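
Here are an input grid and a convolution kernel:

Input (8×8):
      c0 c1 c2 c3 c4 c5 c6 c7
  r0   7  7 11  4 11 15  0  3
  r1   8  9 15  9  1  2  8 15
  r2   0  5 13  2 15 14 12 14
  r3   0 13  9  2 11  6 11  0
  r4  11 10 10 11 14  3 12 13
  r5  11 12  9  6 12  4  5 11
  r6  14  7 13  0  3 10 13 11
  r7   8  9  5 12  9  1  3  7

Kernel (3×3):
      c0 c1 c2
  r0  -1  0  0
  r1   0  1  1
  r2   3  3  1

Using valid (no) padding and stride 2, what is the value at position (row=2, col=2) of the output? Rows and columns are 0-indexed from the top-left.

47

The receptive field on the input at this output position is [14 3 12 / 12 4 5 / 3 10 13]. Elementwise product with the kernel and sum: 14·-1 + 4·1 + 5·1 + 3·3 + 10·3 + 13·1.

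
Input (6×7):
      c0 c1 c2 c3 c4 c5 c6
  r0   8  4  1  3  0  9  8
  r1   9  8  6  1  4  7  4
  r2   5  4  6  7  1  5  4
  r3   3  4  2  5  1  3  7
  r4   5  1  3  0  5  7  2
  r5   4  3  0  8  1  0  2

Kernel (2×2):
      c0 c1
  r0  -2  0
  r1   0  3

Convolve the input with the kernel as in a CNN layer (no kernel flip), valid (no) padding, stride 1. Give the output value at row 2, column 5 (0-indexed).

The receptive field on the input at this output position is [5 4 / 3 7]. Elementwise product with the kernel and sum: 5·-2 + 7·3.

11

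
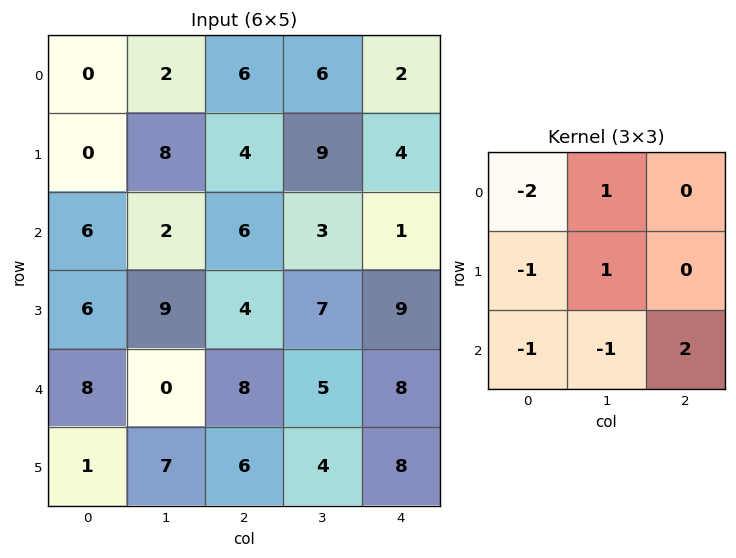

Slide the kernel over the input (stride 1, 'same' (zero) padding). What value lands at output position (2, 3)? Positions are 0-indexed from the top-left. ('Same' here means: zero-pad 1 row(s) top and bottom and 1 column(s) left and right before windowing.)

5

The receptive field on the zero-padded input at this output position is [4 9 4 / 6 3 1 / 4 7 9]. Elementwise product with the kernel and sum: 4·-2 + 9·1 + 6·-1 + 3·1 + 4·-1 + 7·-1 + 9·2.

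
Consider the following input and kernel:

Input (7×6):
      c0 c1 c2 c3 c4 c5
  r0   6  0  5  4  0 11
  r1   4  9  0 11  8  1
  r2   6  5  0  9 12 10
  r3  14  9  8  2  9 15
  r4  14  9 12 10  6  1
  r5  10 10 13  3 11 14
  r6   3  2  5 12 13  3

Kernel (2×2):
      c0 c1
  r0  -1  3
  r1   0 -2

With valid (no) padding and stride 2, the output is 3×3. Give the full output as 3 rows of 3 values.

-24 -15 31
-9 23 -12
-7 12 -31

Output[0,0]: The receptive field on the input at this output position is [6 0 / 4 9]. Elementwise product with the kernel and sum: 6·-1 + 0·3 + 9·-2.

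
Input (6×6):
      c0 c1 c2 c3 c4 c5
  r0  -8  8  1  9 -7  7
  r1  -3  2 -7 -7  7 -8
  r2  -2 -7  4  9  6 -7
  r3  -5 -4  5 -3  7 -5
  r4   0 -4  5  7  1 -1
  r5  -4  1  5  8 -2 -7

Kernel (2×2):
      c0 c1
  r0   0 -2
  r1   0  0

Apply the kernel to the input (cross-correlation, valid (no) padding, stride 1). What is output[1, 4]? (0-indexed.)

16

The receptive field on the input at this output position is [7 -8 / 6 -7]. Elementwise product with the kernel and sum: -8·-2.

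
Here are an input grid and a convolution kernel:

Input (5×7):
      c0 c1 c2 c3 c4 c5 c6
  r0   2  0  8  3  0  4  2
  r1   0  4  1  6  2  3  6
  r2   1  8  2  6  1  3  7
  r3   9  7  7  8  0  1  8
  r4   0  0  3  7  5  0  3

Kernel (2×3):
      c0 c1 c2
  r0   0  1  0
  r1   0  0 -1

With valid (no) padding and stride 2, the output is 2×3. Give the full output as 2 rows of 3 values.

Output[0,0]: The receptive field on the input at this output position is [2 0 8 / 0 4 1]. Elementwise product with the kernel and sum: 0·1 + 1·-1.
Output[0,1]: The receptive field on the input at this output position is [8 3 0 / 1 6 2]. Elementwise product with the kernel and sum: 3·1 + 2·-1.

-1 1 -2
1 6 -5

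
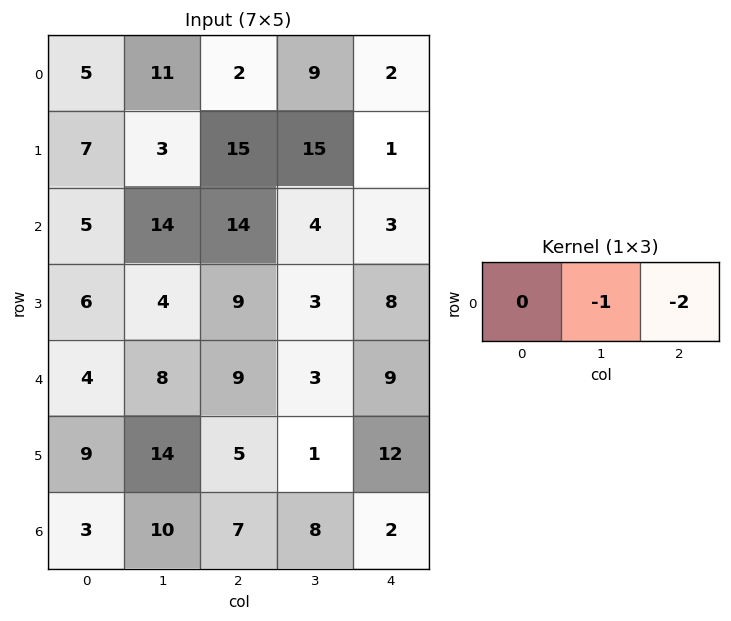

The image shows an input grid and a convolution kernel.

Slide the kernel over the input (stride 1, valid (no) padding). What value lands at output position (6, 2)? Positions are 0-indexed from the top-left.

The receptive field on the input at this output position is [7 8 2]. Elementwise product with the kernel and sum: 8·-1 + 2·-2.

-12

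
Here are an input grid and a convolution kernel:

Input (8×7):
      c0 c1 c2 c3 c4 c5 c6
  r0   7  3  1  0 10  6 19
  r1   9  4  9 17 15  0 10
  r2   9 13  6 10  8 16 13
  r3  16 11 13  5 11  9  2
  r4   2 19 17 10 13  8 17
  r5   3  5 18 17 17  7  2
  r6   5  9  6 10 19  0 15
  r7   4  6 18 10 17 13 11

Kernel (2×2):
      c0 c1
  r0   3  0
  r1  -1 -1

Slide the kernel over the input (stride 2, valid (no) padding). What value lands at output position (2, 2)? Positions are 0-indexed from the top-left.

15

The receptive field on the input at this output position is [13 8 / 17 7]. Elementwise product with the kernel and sum: 13·3 + 17·-1 + 7·-1.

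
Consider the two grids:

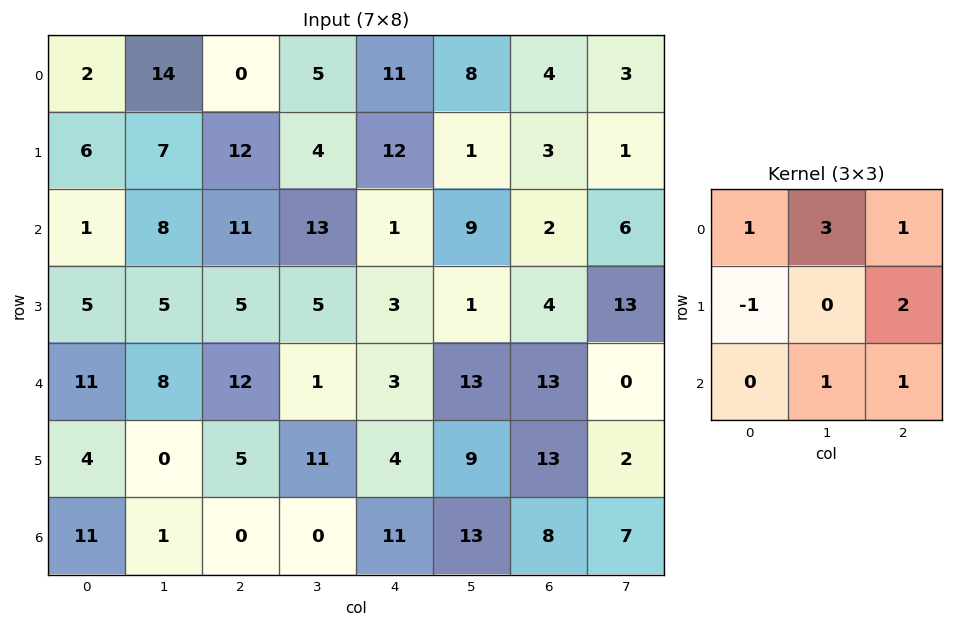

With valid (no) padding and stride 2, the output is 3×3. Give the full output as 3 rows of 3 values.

81 52 44
61 56 61
54 32 98

Output[0,0]: The receptive field on the input at this output position is [2 14 0 / 6 7 12 / 1 8 11]. Elementwise product with the kernel and sum: 2·1 + 14·3 + 0·1 + 6·-1 + 12·2 + 8·1 + 11·1.
Output[0,1]: The receptive field on the input at this output position is [0 5 11 / 12 4 12 / 11 13 1]. Elementwise product with the kernel and sum: 0·1 + 5·3 + 11·1 + 12·-1 + 12·2 + 13·1 + 1·1.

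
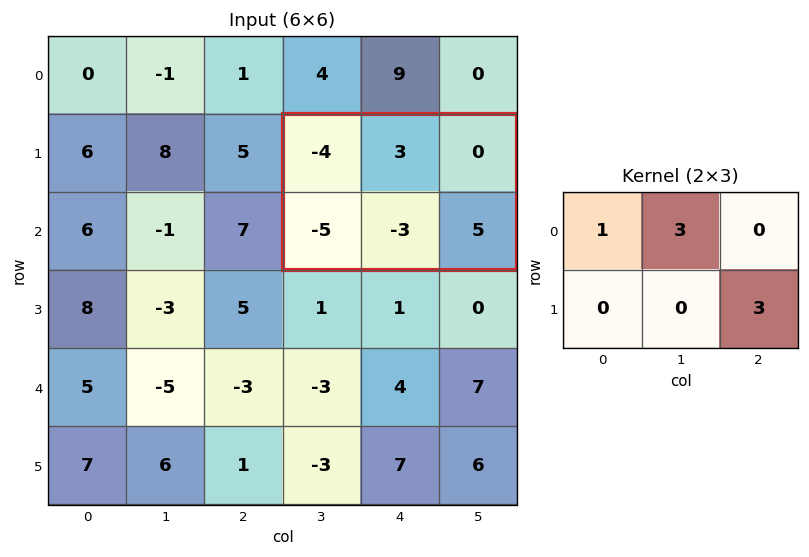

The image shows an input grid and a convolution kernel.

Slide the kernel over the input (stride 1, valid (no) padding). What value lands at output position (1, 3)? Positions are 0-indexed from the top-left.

The receptive field on the input at this output position is [-4 3 0 / -5 -3 5]. Elementwise product with the kernel and sum: -4·1 + 3·3 + 5·3.

20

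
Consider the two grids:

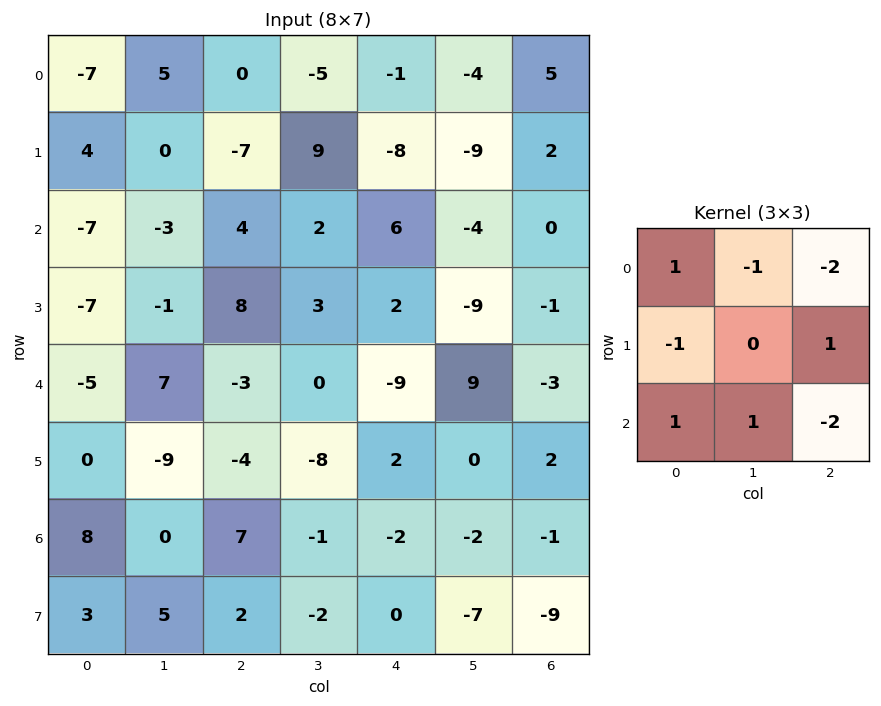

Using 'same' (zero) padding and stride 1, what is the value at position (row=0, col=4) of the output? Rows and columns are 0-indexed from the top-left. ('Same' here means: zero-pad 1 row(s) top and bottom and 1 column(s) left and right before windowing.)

20

The receptive field on the zero-padded input at this output position is [0 0 0 / -5 -1 -4 / 9 -8 -9]. Elementwise product with the kernel and sum: 0·1 + 0·-1 + 0·-2 + -5·-1 + -4·1 + 9·1 + -8·1 + -9·-2.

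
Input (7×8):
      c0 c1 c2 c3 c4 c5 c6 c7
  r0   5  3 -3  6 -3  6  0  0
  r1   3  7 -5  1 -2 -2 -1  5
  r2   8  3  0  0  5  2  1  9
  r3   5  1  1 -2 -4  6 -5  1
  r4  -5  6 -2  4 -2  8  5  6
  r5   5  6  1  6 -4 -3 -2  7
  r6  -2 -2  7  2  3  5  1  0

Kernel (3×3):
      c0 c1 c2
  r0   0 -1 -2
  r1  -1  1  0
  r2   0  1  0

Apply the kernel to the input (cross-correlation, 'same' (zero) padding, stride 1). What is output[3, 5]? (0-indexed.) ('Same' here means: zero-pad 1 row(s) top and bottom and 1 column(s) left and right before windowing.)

The receptive field on the zero-padded input at this output position is [5 2 1 / -4 6 -5 / -2 8 5]. Elementwise product with the kernel and sum: 2·-1 + 1·-2 + -4·-1 + 6·1 + 8·1.

14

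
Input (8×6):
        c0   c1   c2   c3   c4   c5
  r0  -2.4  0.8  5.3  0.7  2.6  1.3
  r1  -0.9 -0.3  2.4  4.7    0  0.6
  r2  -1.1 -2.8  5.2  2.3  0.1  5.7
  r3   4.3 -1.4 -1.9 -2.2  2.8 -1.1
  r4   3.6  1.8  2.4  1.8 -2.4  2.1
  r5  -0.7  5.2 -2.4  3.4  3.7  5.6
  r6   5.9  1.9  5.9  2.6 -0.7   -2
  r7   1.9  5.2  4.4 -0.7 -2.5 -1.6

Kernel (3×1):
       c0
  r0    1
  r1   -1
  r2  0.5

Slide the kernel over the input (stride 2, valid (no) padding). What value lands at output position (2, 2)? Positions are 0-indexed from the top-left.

The receptive field on the input at this output position is [-2.4 / 3.7 / -0.7]. Elementwise product with the kernel and sum: -2.4·1 + 3.7·-1 + -0.7·0.5.

-6.45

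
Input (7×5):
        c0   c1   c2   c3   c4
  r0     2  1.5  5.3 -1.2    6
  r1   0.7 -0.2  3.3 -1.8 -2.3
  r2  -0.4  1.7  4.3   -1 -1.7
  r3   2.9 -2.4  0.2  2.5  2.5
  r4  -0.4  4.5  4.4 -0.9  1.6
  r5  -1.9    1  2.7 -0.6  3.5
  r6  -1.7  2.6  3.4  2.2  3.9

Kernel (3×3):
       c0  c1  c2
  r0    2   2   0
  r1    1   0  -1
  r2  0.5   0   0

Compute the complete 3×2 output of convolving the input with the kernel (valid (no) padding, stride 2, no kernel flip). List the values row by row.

Output[0,0]: The receptive field on the input at this output position is [2 1.5 5.3 / 0.7 -0.2 3.3 / -0.4 1.7 4.3]. Elementwise product with the kernel and sum: 2·2 + 1.5·2 + 0.7·1 + 3.3·-1 + -0.4·0.5.

4.2 15.95
5.1 6.5
2.75 7.9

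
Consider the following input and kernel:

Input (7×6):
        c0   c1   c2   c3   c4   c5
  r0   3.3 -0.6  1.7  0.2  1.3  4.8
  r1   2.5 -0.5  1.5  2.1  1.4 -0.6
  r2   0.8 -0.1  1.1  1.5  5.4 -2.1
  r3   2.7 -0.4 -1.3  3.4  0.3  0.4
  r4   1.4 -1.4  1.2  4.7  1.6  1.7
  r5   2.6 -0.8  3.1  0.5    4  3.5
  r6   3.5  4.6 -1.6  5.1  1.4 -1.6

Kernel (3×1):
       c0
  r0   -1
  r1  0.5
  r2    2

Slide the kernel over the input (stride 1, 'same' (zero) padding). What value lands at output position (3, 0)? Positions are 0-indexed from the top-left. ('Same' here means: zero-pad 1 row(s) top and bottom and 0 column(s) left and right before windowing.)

The receptive field on the zero-padded input at this output position is [0.8 / 2.7 / 1.4]. Elementwise product with the kernel and sum: 0.8·-1 + 2.7·0.5 + 1.4·2.

3.35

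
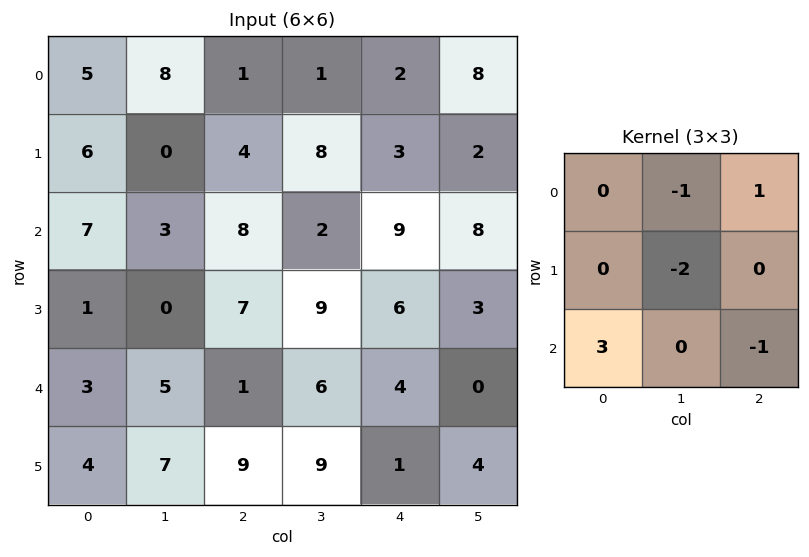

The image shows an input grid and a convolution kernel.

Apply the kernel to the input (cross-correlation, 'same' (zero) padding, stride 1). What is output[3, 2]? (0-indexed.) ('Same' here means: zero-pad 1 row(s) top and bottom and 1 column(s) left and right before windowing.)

-11

The receptive field on the zero-padded input at this output position is [3 8 2 / 0 7 9 / 5 1 6]. Elementwise product with the kernel and sum: 8·-1 + 2·1 + 7·-2 + 5·3 + 6·-1.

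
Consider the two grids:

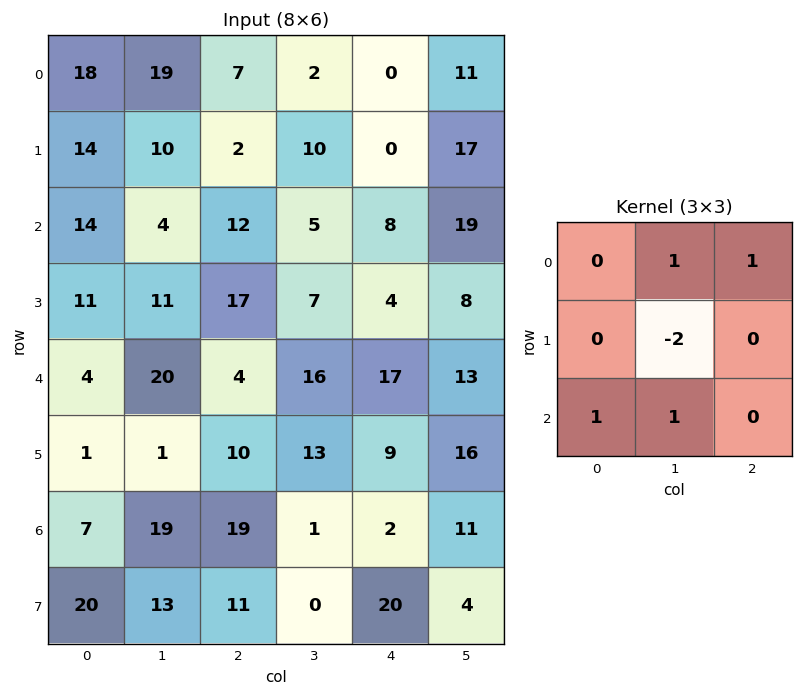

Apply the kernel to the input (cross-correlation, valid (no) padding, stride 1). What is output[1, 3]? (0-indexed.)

12

The receptive field on the input at this output position is [10 0 17 / 5 8 19 / 7 4 8]. Elementwise product with the kernel and sum: 0·1 + 17·1 + 8·-2 + 7·1 + 4·1.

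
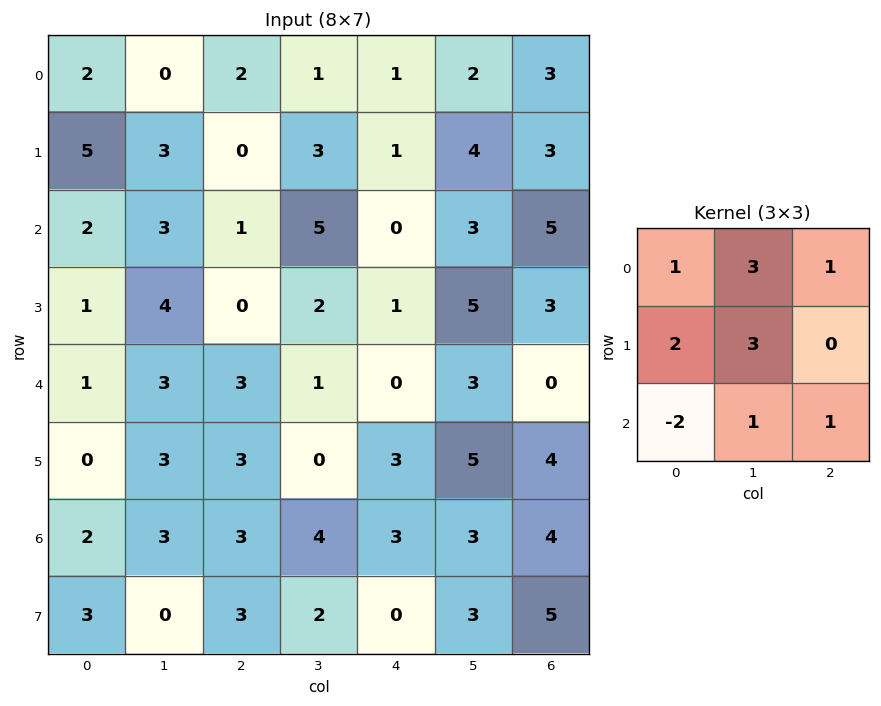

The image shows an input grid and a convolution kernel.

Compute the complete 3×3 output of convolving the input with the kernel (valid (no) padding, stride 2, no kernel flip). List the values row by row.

Output[0,0]: The receptive field on the input at this output position is [2 0 2 / 5 3 0 / 2 3 1]. Elementwise product with the kernel and sum: 2·1 + 0·3 + 2·1 + 5·2 + 3·3 + 2·-2 + 3·1 + 1·1.

23 18 32
30 17 34
24 13 31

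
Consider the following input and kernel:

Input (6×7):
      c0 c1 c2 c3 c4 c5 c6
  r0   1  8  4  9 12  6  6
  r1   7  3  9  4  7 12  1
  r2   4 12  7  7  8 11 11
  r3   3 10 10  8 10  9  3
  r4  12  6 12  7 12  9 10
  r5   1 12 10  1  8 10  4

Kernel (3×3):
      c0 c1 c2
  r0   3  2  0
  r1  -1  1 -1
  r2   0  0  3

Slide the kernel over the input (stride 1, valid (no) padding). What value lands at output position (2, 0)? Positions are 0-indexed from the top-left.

The receptive field on the input at this output position is [4 12 7 / 3 10 10 / 12 6 12]. Elementwise product with the kernel and sum: 4·3 + 12·2 + 3·-1 + 10·1 + 10·-1 + 12·3.

69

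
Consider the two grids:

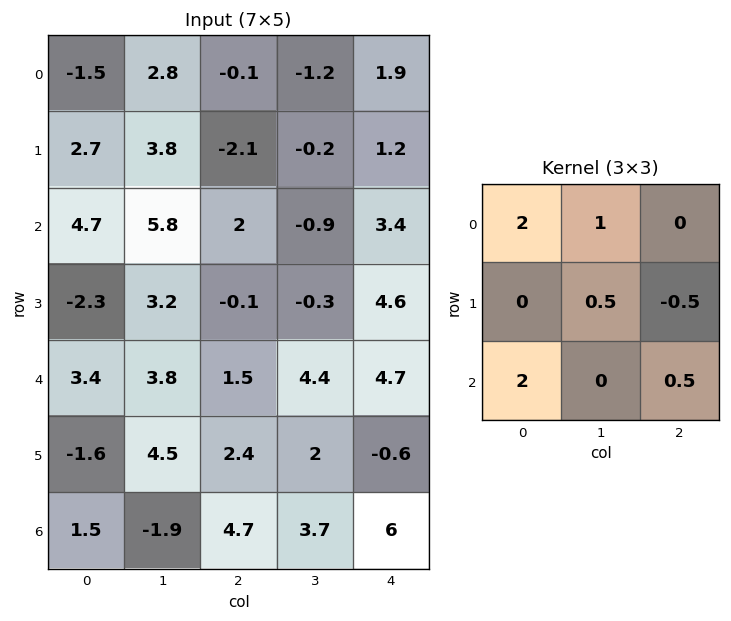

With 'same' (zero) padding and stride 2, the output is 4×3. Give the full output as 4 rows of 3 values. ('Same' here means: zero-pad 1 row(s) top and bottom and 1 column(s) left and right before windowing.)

Output[0,0]: The receptive field on the zero-padded input at this output position is [0 0 0 / 0 -1.5 2.8 / 0 2.7 3.8]. Elementwise product with the kernel and sum: 0·2 + 0·1 + -1.5·0.5 + 2.8·-0.5 + 0·2 + 3.8·0.5.
Output[0,1]: The receptive field on the zero-padded input at this output position is [0 0 0 / 2.8 -0.1 -1.2 / 3.8 -2.1 -0.2]. Elementwise product with the kernel and sum: 0·2 + 0·1 + -0.1·0.5 + -1.2·-0.5 + 3.8·2 + -0.2·0.5.

-0.25 8.05 0.55
3.75 13.2 1.9
-0.25 14.85 10.35
0.1 11.9 6.4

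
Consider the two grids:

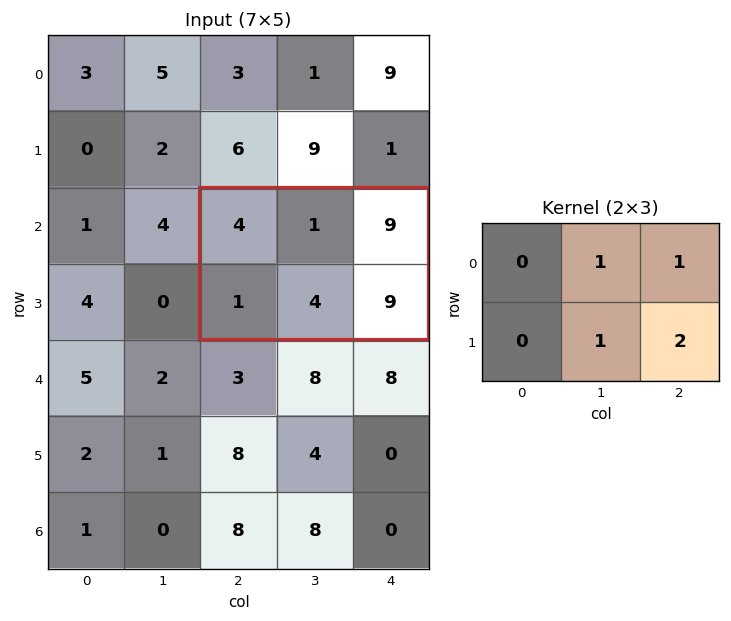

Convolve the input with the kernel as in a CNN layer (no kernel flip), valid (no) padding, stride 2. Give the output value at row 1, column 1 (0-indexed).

The receptive field on the input at this output position is [4 1 9 / 1 4 9]. Elementwise product with the kernel and sum: 1·1 + 9·1 + 4·1 + 9·2.

32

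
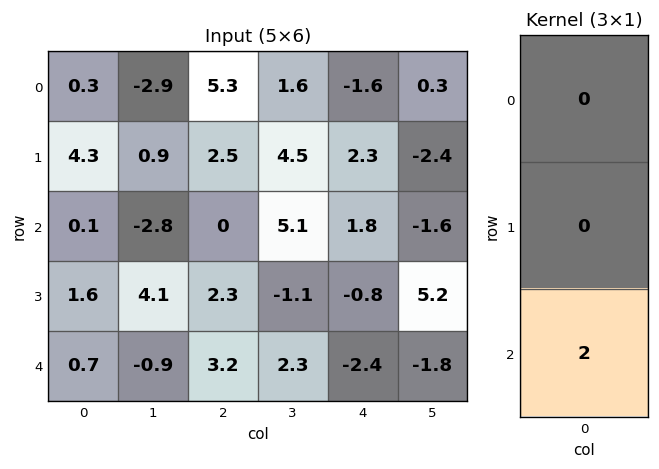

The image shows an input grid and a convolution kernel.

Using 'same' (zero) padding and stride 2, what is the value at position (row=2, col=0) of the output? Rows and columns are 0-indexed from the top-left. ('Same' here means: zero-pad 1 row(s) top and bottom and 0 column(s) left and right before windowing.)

The receptive field on the zero-padded input at this output position is [1.6 / 0.7 / 0]. Elementwise product with the kernel and sum: 0·2.

0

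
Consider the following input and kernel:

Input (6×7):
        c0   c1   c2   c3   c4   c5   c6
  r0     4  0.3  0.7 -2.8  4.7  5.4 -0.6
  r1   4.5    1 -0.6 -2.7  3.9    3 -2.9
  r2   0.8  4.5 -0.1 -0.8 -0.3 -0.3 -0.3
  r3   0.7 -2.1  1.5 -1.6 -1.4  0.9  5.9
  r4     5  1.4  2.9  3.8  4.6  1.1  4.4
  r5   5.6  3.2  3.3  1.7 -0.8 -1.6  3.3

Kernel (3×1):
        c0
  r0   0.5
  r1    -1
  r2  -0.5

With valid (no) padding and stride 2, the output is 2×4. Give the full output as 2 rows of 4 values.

-2.9 1 -1.4 2.75
-2.8 -3 -1.05 -8.25

Output[0,0]: The receptive field on the input at this output position is [4 / 4.5 / 0.8]. Elementwise product with the kernel and sum: 4·0.5 + 4.5·-1 + 0.8·-0.5.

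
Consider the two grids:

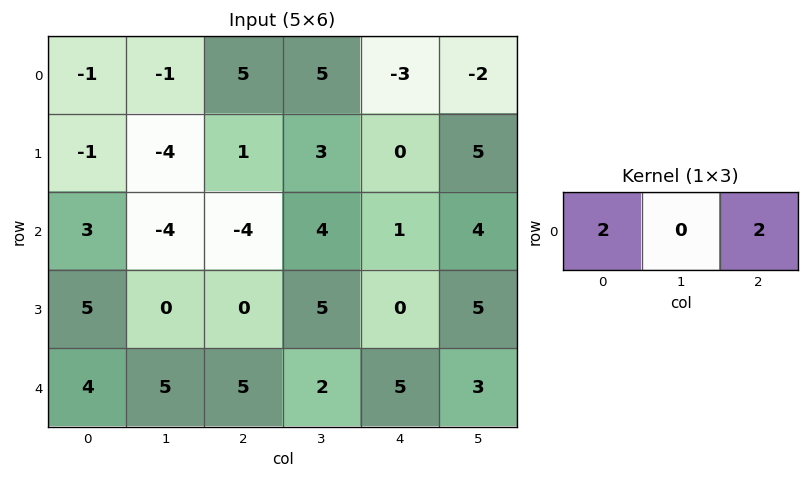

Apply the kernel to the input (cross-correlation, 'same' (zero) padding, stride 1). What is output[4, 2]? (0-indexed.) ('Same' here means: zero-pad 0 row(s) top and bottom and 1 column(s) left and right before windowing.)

The receptive field on the zero-padded input at this output position is [5 5 2]. Elementwise product with the kernel and sum: 5·2 + 2·2.

14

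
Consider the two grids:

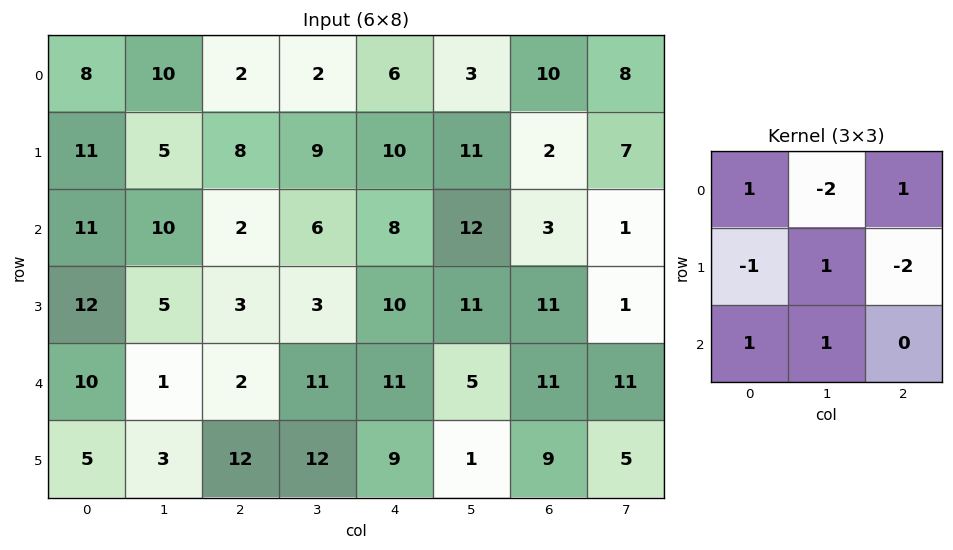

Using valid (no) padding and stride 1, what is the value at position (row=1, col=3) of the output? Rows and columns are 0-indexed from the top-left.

-9

The receptive field on the input at this output position is [9 10 11 / 6 8 12 / 3 10 11]. Elementwise product with the kernel and sum: 9·1 + 10·-2 + 11·1 + 6·-1 + 8·1 + 12·-2 + 3·1 + 10·1.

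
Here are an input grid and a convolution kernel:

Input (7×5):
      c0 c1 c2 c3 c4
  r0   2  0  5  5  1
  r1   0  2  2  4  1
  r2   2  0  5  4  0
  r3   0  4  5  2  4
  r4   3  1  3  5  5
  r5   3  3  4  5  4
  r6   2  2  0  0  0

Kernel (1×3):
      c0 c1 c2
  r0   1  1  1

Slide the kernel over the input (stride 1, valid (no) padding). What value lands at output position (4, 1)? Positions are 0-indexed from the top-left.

9

The receptive field on the input at this output position is [1 3 5]. Elementwise product with the kernel and sum: 1·1 + 3·1 + 5·1.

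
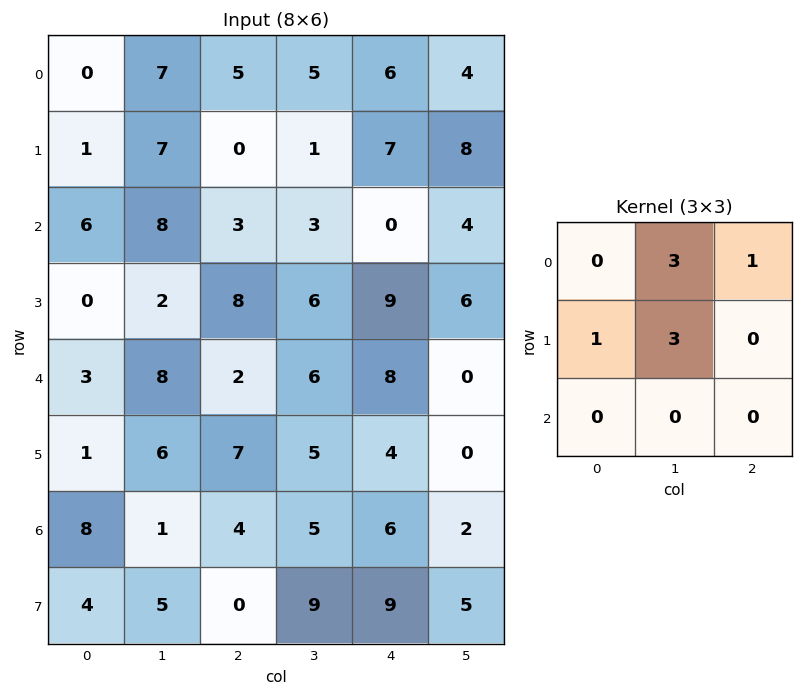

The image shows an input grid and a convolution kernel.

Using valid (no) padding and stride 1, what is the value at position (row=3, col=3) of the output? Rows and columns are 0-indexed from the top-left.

63

The receptive field on the input at this output position is [6 9 6 / 6 8 0 / 5 4 0]. Elementwise product with the kernel and sum: 9·3 + 6·1 + 6·1 + 8·3.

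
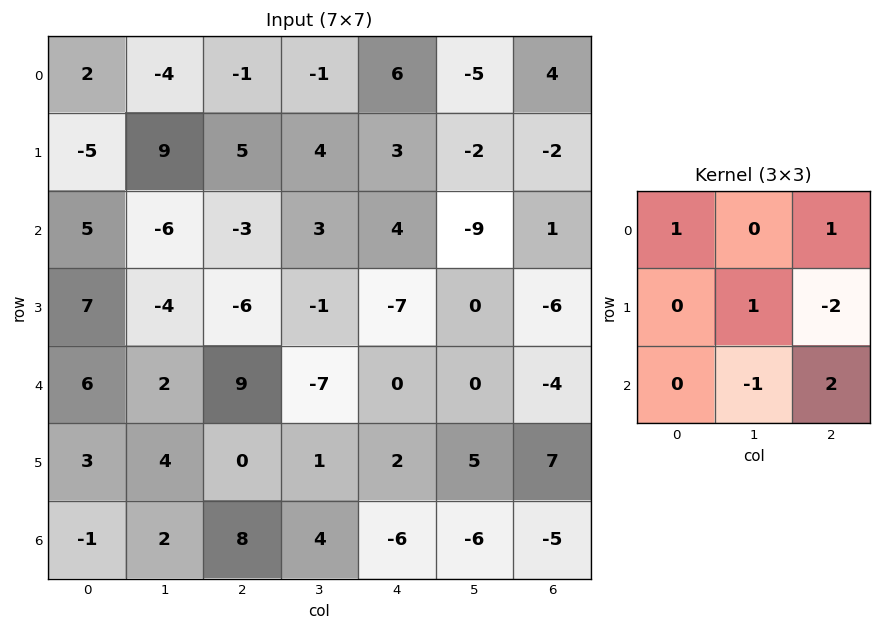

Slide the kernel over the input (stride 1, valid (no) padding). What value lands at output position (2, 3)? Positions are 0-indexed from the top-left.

The receptive field on the input at this output position is [3 4 -9 / -1 -7 0 / -7 0 0]. Elementwise product with the kernel and sum: 3·1 + -9·1 + -7·1 + 0·-2 + 0·-1 + 0·2.

-13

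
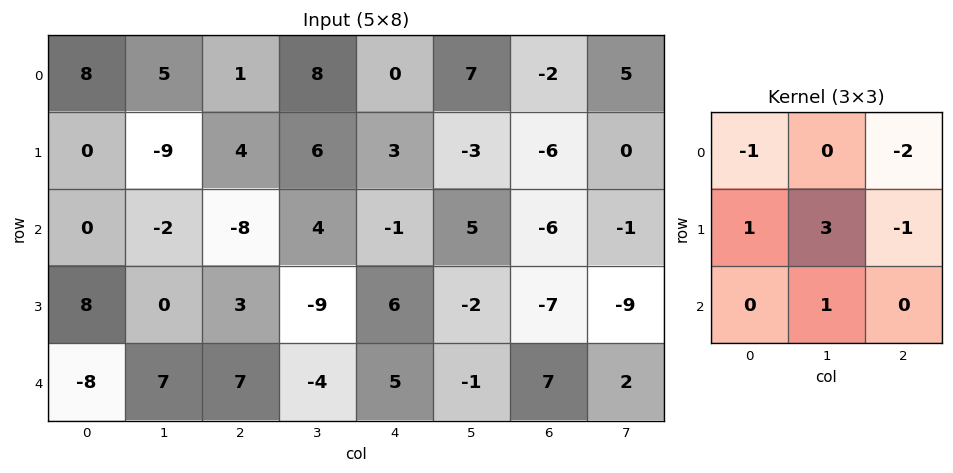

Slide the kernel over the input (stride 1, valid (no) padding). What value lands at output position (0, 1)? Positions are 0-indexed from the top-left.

-32

The receptive field on the input at this output position is [5 1 8 / -9 4 6 / -2 -8 4]. Elementwise product with the kernel and sum: 5·-1 + 8·-2 + -9·1 + 4·3 + 6·-1 + -8·1.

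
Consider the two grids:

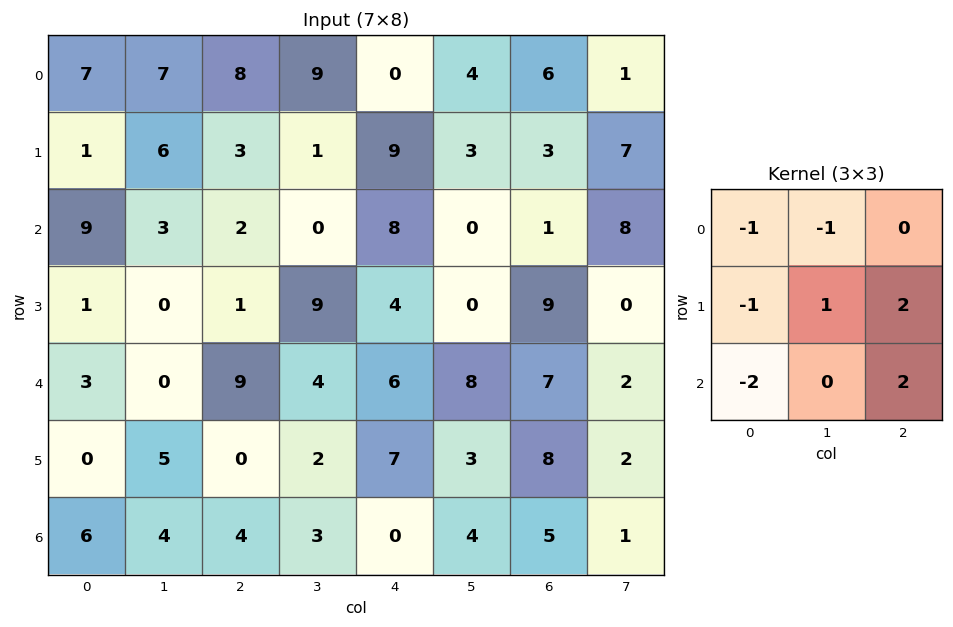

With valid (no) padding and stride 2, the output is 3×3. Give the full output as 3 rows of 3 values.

-17 11 -18
1 8 8
-2 -5 8

Output[0,0]: The receptive field on the input at this output position is [7 7 8 / 1 6 3 / 9 3 2]. Elementwise product with the kernel and sum: 7·-1 + 7·-1 + 1·-1 + 6·1 + 3·2 + 9·-2 + 2·2.
Output[0,1]: The receptive field on the input at this output position is [8 9 0 / 3 1 9 / 2 0 8]. Elementwise product with the kernel and sum: 8·-1 + 9·-1 + 3·-1 + 1·1 + 9·2 + 2·-2 + 8·2.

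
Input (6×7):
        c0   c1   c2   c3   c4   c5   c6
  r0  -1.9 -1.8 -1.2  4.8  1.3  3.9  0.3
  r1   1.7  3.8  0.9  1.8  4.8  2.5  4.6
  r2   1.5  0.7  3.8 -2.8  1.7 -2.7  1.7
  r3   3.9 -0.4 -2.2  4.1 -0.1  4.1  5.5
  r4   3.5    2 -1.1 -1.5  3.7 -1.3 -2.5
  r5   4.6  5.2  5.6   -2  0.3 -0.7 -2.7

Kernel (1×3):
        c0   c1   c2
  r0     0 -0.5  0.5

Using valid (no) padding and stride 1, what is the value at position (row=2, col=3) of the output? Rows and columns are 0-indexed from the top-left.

The receptive field on the input at this output position is [-2.8 1.7 -2.7]. Elementwise product with the kernel and sum: 1.7·-0.5 + -2.7·0.5.

-2.2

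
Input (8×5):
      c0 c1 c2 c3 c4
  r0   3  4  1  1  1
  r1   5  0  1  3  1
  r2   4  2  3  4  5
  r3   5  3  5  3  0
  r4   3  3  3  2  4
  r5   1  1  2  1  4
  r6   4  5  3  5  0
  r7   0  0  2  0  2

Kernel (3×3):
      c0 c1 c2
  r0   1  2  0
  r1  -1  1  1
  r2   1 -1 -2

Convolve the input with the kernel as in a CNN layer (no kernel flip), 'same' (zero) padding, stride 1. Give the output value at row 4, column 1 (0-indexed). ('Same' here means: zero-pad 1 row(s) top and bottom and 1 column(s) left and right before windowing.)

10

The receptive field on the zero-padded input at this output position is [5 3 5 / 3 3 3 / 1 1 2]. Elementwise product with the kernel and sum: 5·1 + 3·2 + 3·-1 + 3·1 + 3·1 + 1·1 + 1·-1 + 2·-2.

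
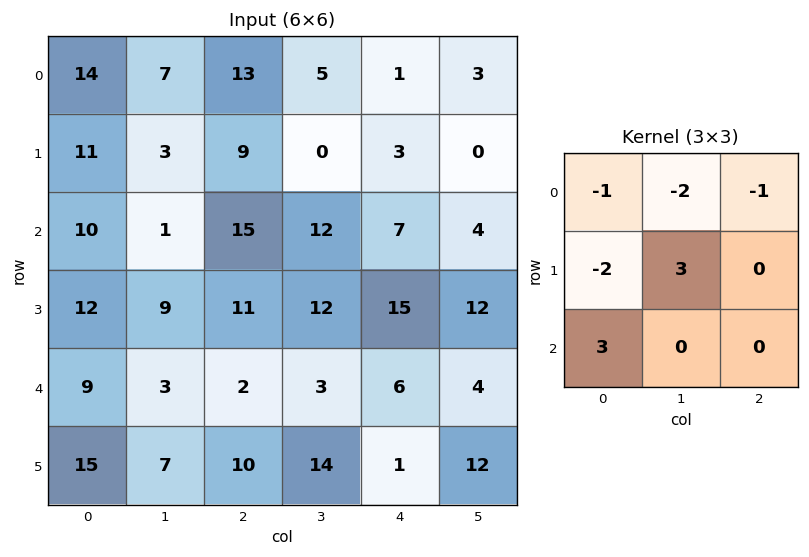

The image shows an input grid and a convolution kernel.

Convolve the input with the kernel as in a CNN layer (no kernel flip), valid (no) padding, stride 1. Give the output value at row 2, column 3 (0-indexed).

0

The receptive field on the input at this output position is [12 7 4 / 12 15 12 / 3 6 4]. Elementwise product with the kernel and sum: 12·-1 + 7·-2 + 4·-1 + 12·-2 + 15·3 + 3·3.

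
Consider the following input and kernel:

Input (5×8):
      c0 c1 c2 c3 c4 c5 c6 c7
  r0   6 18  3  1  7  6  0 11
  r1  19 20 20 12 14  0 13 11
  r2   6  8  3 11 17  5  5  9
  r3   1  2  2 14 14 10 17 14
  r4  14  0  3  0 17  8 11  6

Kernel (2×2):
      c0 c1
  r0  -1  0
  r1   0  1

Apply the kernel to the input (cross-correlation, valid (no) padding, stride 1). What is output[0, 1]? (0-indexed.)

The receptive field on the input at this output position is [18 3 / 20 20]. Elementwise product with the kernel and sum: 18·-1 + 20·1.

2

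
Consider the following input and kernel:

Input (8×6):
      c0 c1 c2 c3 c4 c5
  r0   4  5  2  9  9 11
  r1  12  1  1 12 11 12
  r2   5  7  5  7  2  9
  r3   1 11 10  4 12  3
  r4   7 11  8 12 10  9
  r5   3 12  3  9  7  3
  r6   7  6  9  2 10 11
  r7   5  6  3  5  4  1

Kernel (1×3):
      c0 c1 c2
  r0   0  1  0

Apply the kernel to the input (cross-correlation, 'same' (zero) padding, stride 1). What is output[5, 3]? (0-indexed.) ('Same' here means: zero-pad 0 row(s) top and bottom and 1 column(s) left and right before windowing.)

9

The receptive field on the zero-padded input at this output position is [3 9 7]. Elementwise product with the kernel and sum: 9·1.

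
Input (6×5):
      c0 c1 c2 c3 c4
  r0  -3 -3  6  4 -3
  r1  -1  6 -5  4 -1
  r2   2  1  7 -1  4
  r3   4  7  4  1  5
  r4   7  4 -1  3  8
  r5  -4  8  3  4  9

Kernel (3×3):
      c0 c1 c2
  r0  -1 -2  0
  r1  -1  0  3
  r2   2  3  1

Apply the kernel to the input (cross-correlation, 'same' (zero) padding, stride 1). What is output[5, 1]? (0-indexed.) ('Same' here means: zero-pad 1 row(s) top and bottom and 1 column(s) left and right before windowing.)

The receptive field on the zero-padded input at this output position is [7 4 -1 / -4 8 3 / 0 0 0]. Elementwise product with the kernel and sum: 7·-1 + 4·-2 + -4·-1 + 3·3 + 0·2 + 0·3 + 0·1.

-2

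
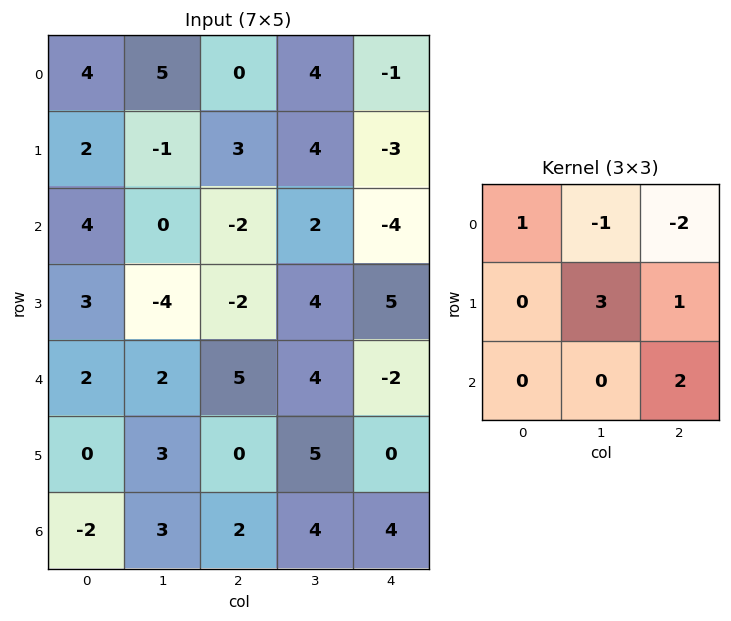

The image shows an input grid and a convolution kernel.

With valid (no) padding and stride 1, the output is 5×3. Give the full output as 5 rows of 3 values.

Output[0,0]: The receptive field on the input at this output position is [4 5 0 / 2 -1 3 / 4 0 -2]. Elementwise product with the kernel and sum: 4·1 + 5·-1 + 0·-2 + -1·3 + 3·1 + -2·2.

-5 14 -1
-9 -8 17
4 4 17
22 19 -6
3 2 28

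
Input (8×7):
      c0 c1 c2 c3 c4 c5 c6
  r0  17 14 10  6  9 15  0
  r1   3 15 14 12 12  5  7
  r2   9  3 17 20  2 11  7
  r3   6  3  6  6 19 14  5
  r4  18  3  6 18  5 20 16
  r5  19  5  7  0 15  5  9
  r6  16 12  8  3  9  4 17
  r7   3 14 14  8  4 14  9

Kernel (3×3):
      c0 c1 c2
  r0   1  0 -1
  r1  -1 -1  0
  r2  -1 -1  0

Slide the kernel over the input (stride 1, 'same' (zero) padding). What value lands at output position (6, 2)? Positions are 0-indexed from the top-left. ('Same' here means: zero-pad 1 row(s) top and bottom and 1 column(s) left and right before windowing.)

The receptive field on the zero-padded input at this output position is [5 7 0 / 12 8 3 / 14 14 8]. Elementwise product with the kernel and sum: 5·1 + 0·-1 + 12·-1 + 8·-1 + 14·-1 + 14·-1.

-43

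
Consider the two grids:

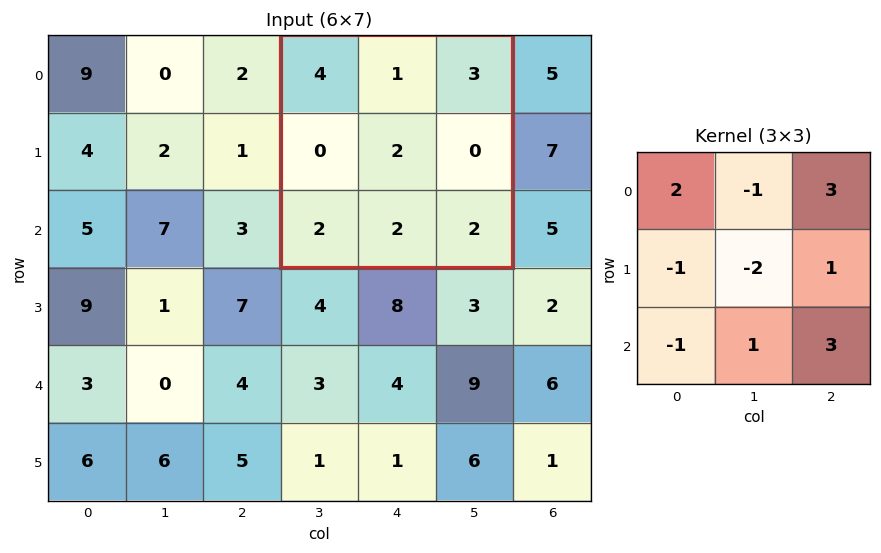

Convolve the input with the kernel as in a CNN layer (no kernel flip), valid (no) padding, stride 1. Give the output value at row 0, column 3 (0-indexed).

18

The receptive field on the input at this output position is [4 1 3 / 0 2 0 / 2 2 2]. Elementwise product with the kernel and sum: 4·2 + 1·-1 + 3·3 + 0·-1 + 2·-2 + 0·1 + 2·-1 + 2·1 + 2·3.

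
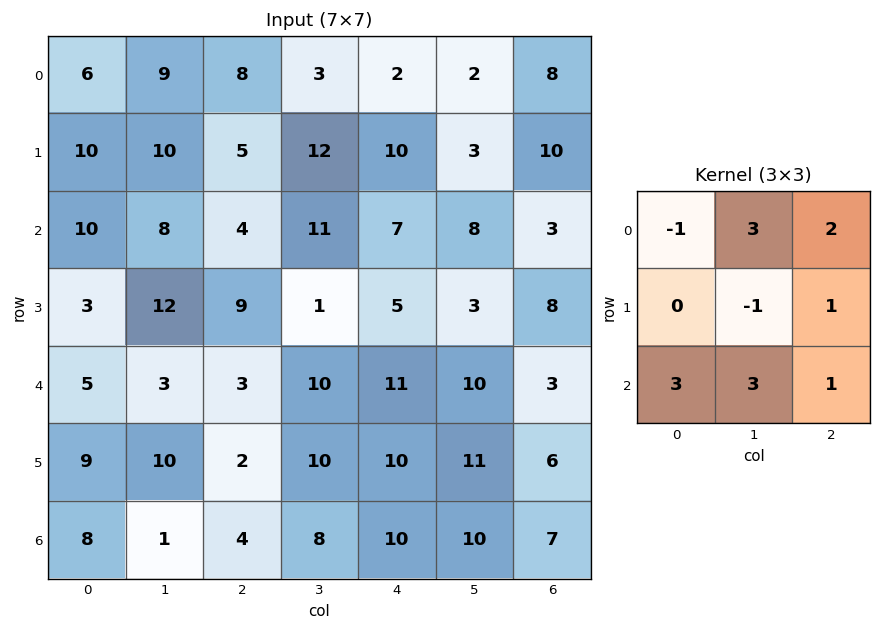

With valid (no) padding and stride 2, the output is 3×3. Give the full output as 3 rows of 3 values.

Output[0,0]: The receptive field on the input at this output position is [6 9 8 / 10 10 5 / 10 8 4]. Elementwise product with the kernel and sum: 6·-1 + 9·3 + 8·2 + 10·-1 + 5·1 + 10·3 + 8·3 + 4·1.

90 55 75
46 97 94
33 95 87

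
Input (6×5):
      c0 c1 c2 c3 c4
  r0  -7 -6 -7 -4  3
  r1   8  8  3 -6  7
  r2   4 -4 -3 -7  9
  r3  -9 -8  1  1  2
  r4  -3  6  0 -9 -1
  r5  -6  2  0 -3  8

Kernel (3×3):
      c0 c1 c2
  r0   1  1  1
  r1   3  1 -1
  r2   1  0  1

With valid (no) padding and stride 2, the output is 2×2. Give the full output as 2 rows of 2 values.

10 -6
-42 0

Output[0,0]: The receptive field on the input at this output position is [-7 -6 -7 / 8 8 3 / 4 -4 -3]. Elementwise product with the kernel and sum: -7·1 + -6·1 + -7·1 + 8·3 + 8·1 + 3·-1 + 4·1 + -3·1.
Output[0,1]: The receptive field on the input at this output position is [-7 -4 3 / 3 -6 7 / -3 -7 9]. Elementwise product with the kernel and sum: -7·1 + -4·1 + 3·1 + 3·3 + -6·1 + 7·-1 + -3·1 + 9·1.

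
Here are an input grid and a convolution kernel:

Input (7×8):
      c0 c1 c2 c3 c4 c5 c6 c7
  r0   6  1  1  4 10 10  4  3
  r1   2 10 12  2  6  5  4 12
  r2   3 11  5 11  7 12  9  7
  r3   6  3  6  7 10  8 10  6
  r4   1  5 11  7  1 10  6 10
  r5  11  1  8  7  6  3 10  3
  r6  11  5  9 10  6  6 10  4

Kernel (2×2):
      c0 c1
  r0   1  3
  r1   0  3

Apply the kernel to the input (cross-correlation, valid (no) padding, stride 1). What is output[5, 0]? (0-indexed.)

The receptive field on the input at this output position is [11 1 / 11 5]. Elementwise product with the kernel and sum: 11·1 + 1·3 + 5·3.

29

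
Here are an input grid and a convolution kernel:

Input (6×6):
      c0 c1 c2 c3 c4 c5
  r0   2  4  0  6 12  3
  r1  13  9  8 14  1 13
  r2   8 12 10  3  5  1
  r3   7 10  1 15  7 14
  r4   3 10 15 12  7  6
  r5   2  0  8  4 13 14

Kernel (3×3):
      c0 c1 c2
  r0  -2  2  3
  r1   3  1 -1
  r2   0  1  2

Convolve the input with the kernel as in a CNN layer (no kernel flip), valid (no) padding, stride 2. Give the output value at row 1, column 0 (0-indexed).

108

The receptive field on the input at this output position is [8 12 10 / 7 10 1 / 3 10 15]. Elementwise product with the kernel and sum: 8·-2 + 12·2 + 10·3 + 7·3 + 10·1 + 1·-1 + 10·1 + 15·2.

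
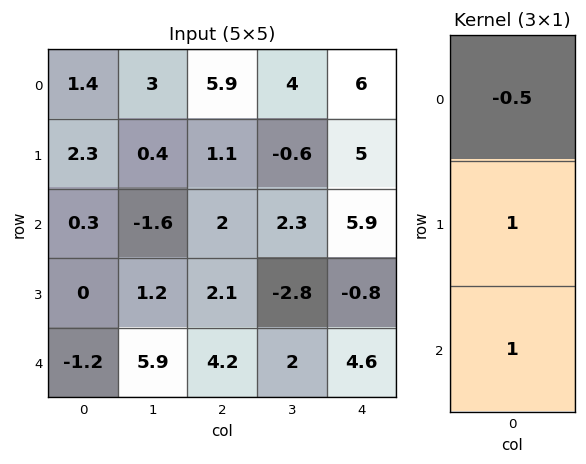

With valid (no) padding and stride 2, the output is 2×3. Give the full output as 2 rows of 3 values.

1.9 0.15 7.9
-1.35 5.3 0.85

Output[0,0]: The receptive field on the input at this output position is [1.4 / 2.3 / 0.3]. Elementwise product with the kernel and sum: 1.4·-0.5 + 2.3·1 + 0.3·1.
Output[0,1]: The receptive field on the input at this output position is [5.9 / 1.1 / 2]. Elementwise product with the kernel and sum: 5.9·-0.5 + 1.1·1 + 2·1.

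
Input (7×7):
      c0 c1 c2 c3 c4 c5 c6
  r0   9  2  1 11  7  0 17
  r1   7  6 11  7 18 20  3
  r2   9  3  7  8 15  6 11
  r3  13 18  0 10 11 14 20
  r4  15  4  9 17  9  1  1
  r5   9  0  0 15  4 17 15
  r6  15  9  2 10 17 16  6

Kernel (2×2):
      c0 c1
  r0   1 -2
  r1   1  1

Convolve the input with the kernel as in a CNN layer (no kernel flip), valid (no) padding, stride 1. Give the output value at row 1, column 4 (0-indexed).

The receptive field on the input at this output position is [18 20 / 15 6]. Elementwise product with the kernel and sum: 18·1 + 20·-2 + 15·1 + 6·1.

-1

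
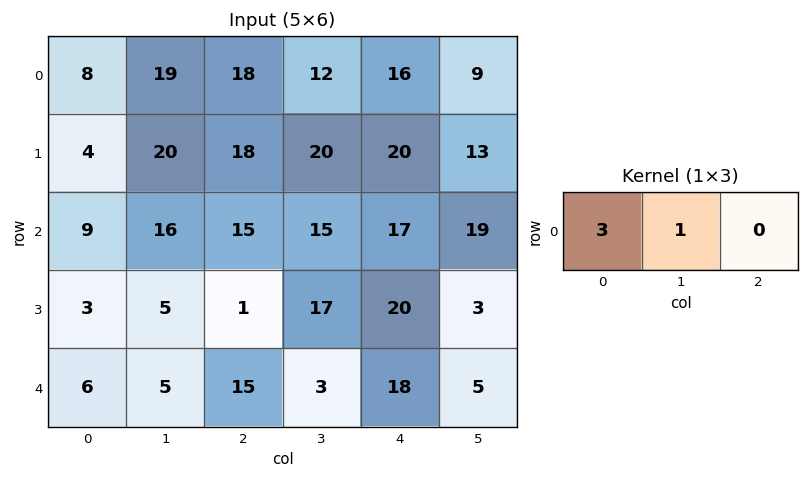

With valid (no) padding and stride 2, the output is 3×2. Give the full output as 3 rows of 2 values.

Output[0,0]: The receptive field on the input at this output position is [8 19 18]. Elementwise product with the kernel and sum: 8·3 + 19·1.

43 66
43 60
23 48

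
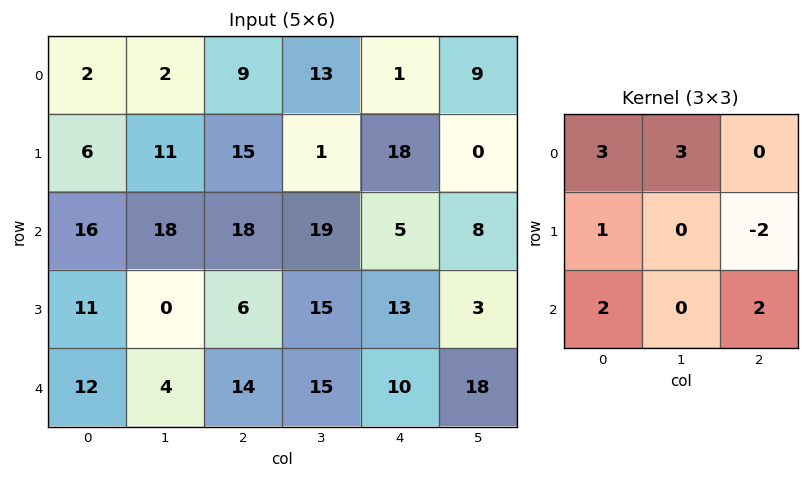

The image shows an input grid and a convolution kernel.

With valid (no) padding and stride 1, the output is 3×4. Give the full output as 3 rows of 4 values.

Output[0,0]: The receptive field on the input at this output position is [2 2 9 / 6 11 15 / 16 18 18]. Elementwise product with the kernel and sum: 2·3 + 2·3 + 6·1 + 15·-2 + 16·2 + 18·2.

56 116 91 97
65 88 94 96
153 116 139 147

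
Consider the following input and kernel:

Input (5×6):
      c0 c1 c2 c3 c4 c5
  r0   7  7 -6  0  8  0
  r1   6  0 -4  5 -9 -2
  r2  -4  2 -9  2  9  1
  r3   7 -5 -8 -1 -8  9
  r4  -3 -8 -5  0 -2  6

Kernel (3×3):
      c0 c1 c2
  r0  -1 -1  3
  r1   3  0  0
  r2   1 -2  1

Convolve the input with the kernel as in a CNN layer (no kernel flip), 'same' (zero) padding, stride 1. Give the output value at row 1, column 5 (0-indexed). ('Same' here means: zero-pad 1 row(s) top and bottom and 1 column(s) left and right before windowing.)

The receptive field on the zero-padded input at this output position is [8 0 0 / -9 -2 0 / 9 1 0]. Elementwise product with the kernel and sum: 8·-1 + 0·-1 + 0·3 + -9·3 + 9·1 + 1·-2 + 0·1.

-28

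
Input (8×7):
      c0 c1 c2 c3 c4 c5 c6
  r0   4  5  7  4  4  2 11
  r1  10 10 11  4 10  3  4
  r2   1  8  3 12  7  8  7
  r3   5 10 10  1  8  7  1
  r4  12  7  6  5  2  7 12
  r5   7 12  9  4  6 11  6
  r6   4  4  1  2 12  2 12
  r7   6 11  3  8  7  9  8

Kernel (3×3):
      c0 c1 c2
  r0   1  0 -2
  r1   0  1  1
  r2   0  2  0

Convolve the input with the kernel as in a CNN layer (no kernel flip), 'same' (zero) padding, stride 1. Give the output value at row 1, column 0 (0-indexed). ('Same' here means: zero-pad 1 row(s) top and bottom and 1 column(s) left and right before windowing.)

The receptive field on the zero-padded input at this output position is [0 4 5 / 0 10 10 / 0 1 8]. Elementwise product with the kernel and sum: 0·1 + 5·-2 + 10·1 + 10·1 + 1·2.

12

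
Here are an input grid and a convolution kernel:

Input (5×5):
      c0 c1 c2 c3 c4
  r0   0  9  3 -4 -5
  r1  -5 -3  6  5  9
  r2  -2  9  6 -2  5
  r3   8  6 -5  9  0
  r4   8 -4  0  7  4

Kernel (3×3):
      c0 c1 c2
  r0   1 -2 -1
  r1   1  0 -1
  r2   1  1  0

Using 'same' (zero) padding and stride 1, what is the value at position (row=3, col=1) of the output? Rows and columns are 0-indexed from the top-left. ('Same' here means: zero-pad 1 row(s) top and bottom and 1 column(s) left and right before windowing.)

The receptive field on the zero-padded input at this output position is [-2 9 6 / 8 6 -5 / 8 -4 0]. Elementwise product with the kernel and sum: -2·1 + 9·-2 + 6·-1 + 8·1 + -5·-1 + 8·1 + -4·1.

-9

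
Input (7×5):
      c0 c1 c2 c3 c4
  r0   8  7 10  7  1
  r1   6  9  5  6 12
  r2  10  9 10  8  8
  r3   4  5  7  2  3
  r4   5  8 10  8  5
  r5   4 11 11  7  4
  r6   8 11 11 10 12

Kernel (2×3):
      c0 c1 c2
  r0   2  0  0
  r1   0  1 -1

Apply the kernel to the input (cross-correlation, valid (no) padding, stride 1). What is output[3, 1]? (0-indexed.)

12

The receptive field on the input at this output position is [5 7 2 / 8 10 8]. Elementwise product with the kernel and sum: 5·2 + 10·1 + 8·-1.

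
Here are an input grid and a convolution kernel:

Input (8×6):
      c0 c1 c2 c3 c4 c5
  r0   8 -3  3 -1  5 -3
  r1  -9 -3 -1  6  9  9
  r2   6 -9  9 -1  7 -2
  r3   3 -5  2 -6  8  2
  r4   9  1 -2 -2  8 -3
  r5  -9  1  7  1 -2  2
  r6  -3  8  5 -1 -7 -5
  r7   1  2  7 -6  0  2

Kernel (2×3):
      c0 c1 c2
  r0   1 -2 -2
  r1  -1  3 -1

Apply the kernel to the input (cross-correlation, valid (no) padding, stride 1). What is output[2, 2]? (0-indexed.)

The receptive field on the input at this output position is [9 -1 7 / 2 -6 8]. Elementwise product with the kernel and sum: 9·1 + -1·-2 + 7·-2 + 2·-1 + -6·3 + 8·-1.

-31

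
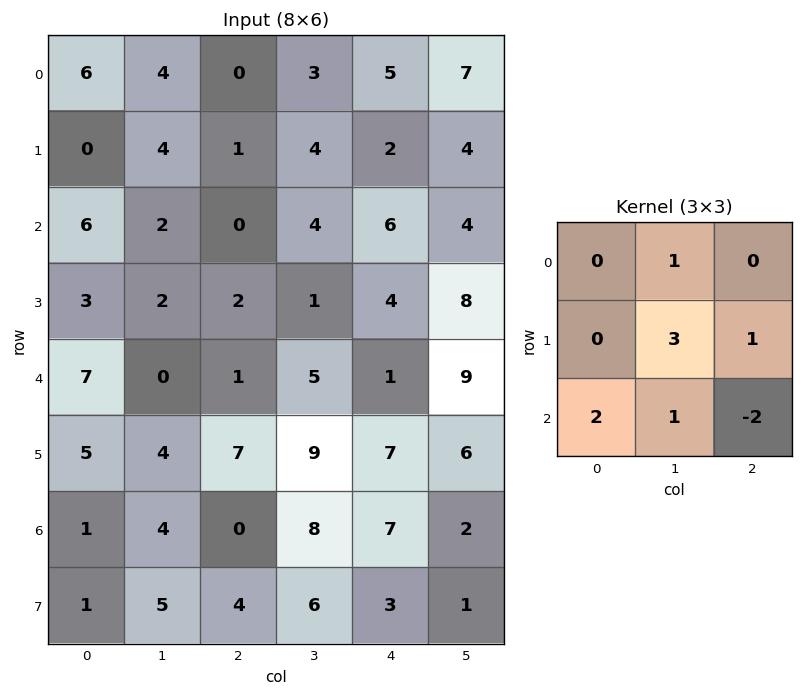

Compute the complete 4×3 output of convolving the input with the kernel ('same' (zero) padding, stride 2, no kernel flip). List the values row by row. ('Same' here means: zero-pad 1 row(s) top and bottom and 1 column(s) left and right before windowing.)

14 4 24
19 9 14
21 7 29
3 17 43

Output[0,0]: The receptive field on the zero-padded input at this output position is [0 0 0 / 0 6 4 / 0 0 4]. Elementwise product with the kernel and sum: 0·1 + 6·3 + 4·1 + 0·2 + 0·1 + 4·-2.
Output[0,1]: The receptive field on the zero-padded input at this output position is [0 0 0 / 4 0 3 / 4 1 4]. Elementwise product with the kernel and sum: 0·1 + 0·3 + 3·1 + 4·2 + 1·1 + 4·-2.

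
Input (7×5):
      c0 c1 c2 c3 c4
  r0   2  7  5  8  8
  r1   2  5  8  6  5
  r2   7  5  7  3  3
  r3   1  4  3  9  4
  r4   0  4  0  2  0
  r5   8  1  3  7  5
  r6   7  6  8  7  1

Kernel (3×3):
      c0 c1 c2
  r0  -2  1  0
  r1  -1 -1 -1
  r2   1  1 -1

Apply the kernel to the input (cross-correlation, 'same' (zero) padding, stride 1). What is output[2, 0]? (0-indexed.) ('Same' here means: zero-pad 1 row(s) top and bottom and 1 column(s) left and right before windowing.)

The receptive field on the zero-padded input at this output position is [0 2 5 / 0 7 5 / 0 1 4]. Elementwise product with the kernel and sum: 0·-2 + 2·1 + 0·-1 + 7·-1 + 5·-1 + 0·1 + 1·1 + 4·-1.

-13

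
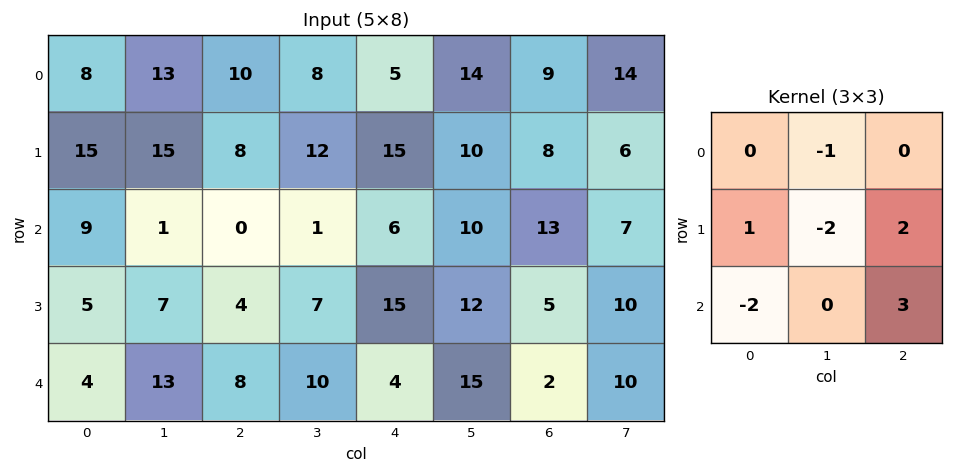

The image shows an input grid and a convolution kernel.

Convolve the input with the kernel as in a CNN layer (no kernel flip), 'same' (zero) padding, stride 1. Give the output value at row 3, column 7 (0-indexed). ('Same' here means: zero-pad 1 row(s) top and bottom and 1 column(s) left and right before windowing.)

-26

The receptive field on the zero-padded input at this output position is [13 7 0 / 5 10 0 / 2 10 0]. Elementwise product with the kernel and sum: 7·-1 + 5·1 + 10·-2 + 0·2 + 2·-2 + 0·3.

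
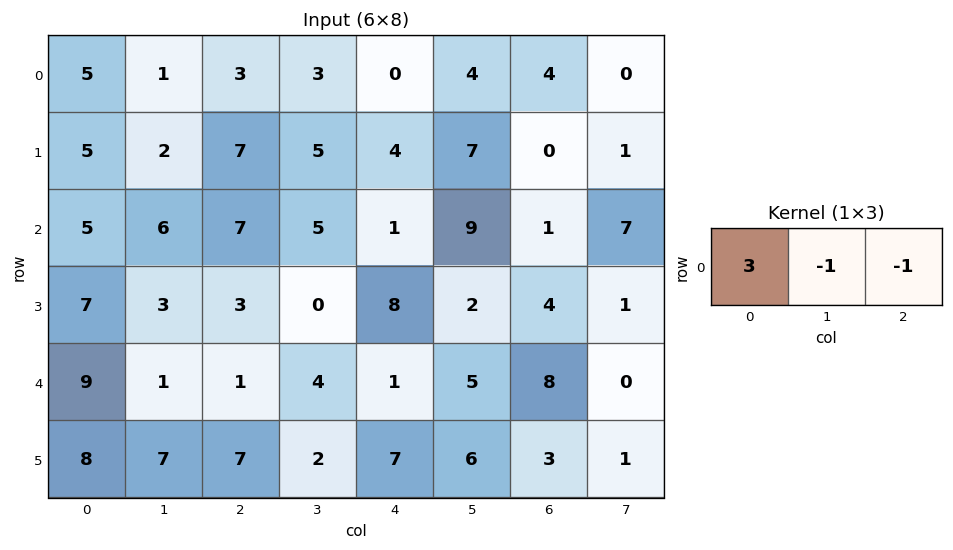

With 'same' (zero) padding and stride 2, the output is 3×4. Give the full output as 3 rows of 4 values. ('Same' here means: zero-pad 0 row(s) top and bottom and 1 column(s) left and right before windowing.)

Output[0,0]: The receptive field on the zero-padded input at this output position is [0 5 1]. Elementwise product with the kernel and sum: 0·3 + 5·-1 + 1·-1.

-6 -3 5 8
-11 6 5 19
-10 -2 6 7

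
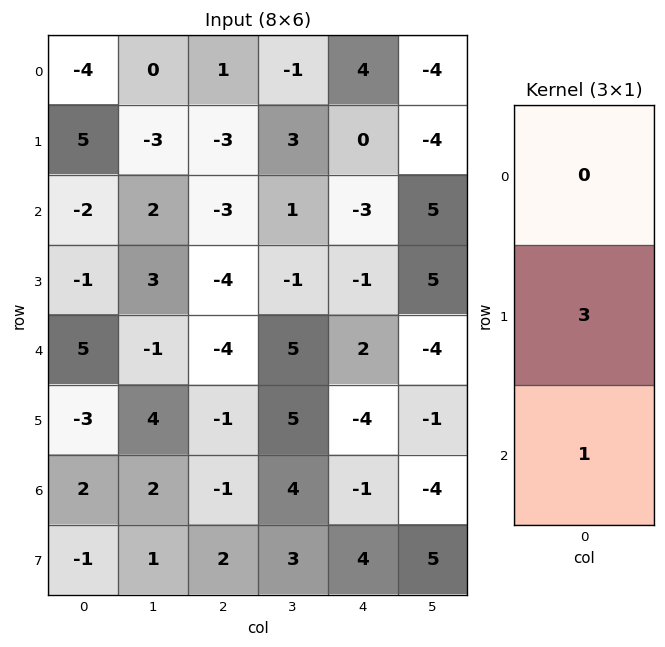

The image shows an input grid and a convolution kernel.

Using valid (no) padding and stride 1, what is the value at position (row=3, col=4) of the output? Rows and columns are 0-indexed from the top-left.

The receptive field on the input at this output position is [-1 / 2 / -4]. Elementwise product with the kernel and sum: 2·3 + -4·1.

2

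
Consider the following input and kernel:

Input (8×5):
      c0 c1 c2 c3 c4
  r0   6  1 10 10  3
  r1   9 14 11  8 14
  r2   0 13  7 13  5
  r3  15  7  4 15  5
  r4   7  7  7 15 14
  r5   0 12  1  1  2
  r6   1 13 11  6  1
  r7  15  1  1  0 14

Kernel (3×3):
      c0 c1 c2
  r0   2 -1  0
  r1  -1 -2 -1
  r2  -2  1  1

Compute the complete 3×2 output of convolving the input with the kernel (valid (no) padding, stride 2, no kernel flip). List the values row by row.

Output[0,0]: The receptive field on the input at this output position is [6 1 10 / 9 14 11 / 0 13 7]. Elementwise product with the kernel and sum: 6·2 + 1·-1 + 9·-1 + 14·-2 + 11·-1 + 0·-2 + 13·1 + 7·1.

-17 -27
-46 -23
4 -21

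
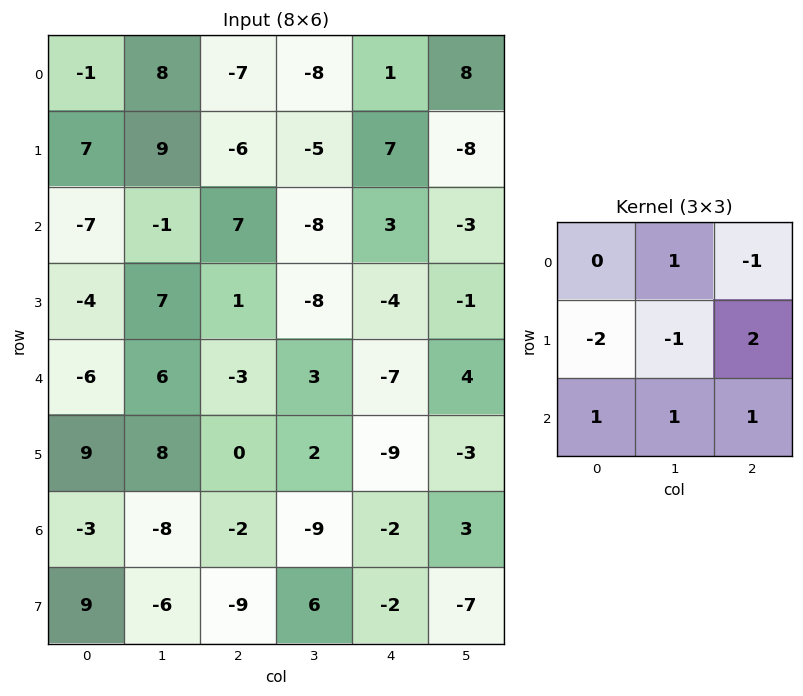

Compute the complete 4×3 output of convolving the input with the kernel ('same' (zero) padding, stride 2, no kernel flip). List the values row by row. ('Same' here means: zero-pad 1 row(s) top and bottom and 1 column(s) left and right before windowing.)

33 -27 25
6 -22 9
24 16 -4
-9 -11 17

Output[0,0]: The receptive field on the zero-padded input at this output position is [0 0 0 / 0 -1 8 / 0 7 9]. Elementwise product with the kernel and sum: 0·1 + 0·-1 + 0·-2 + -1·-1 + 8·2 + 0·1 + 7·1 + 9·1.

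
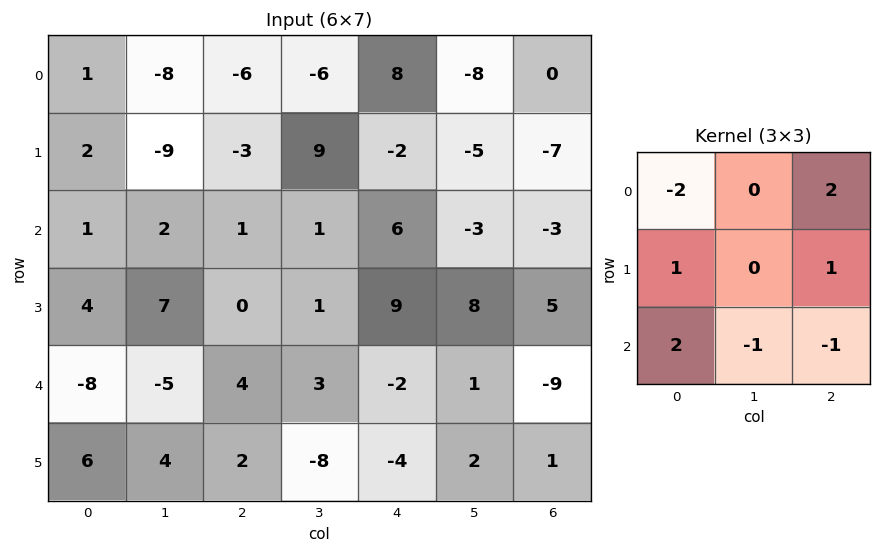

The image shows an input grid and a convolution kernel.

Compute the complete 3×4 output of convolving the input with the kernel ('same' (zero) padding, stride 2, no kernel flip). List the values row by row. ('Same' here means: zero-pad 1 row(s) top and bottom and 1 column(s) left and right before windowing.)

-1 -38 11 -11
-27 52 -45 18
-1 0 4 -12

Output[0,0]: The receptive field on the zero-padded input at this output position is [0 0 0 / 0 1 -8 / 0 2 -9]. Elementwise product with the kernel and sum: 0·-2 + 0·2 + 0·1 + -8·1 + 0·2 + 2·-1 + -9·-1.
Output[0,1]: The receptive field on the zero-padded input at this output position is [0 0 0 / -8 -6 -6 / -9 -3 9]. Elementwise product with the kernel and sum: 0·-2 + 0·2 + -8·1 + -6·1 + -9·2 + -3·-1 + 9·-1.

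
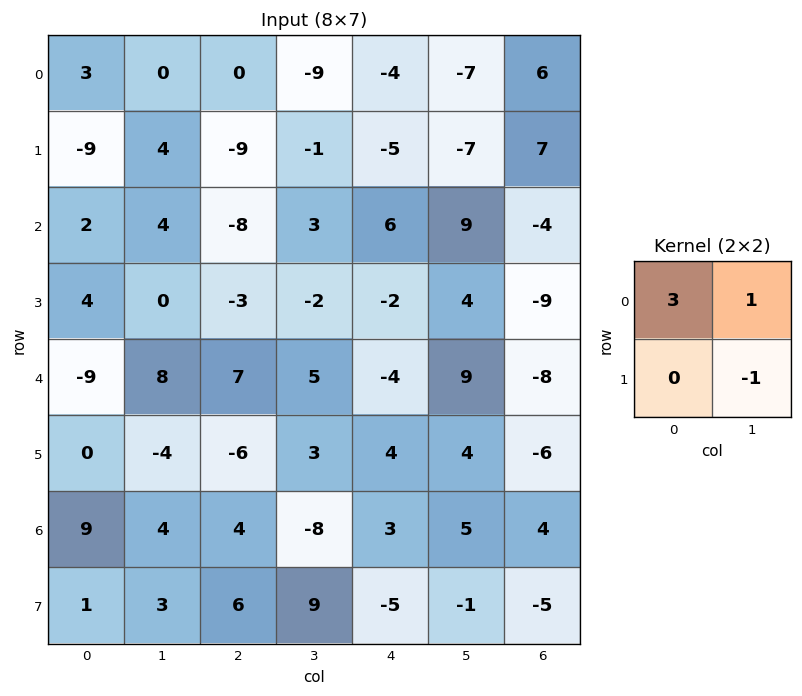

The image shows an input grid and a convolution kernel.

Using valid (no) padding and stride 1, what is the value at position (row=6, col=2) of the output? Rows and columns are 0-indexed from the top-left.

The receptive field on the input at this output position is [4 -8 / 6 9]. Elementwise product with the kernel and sum: 4·3 + -8·1 + 9·-1.

-5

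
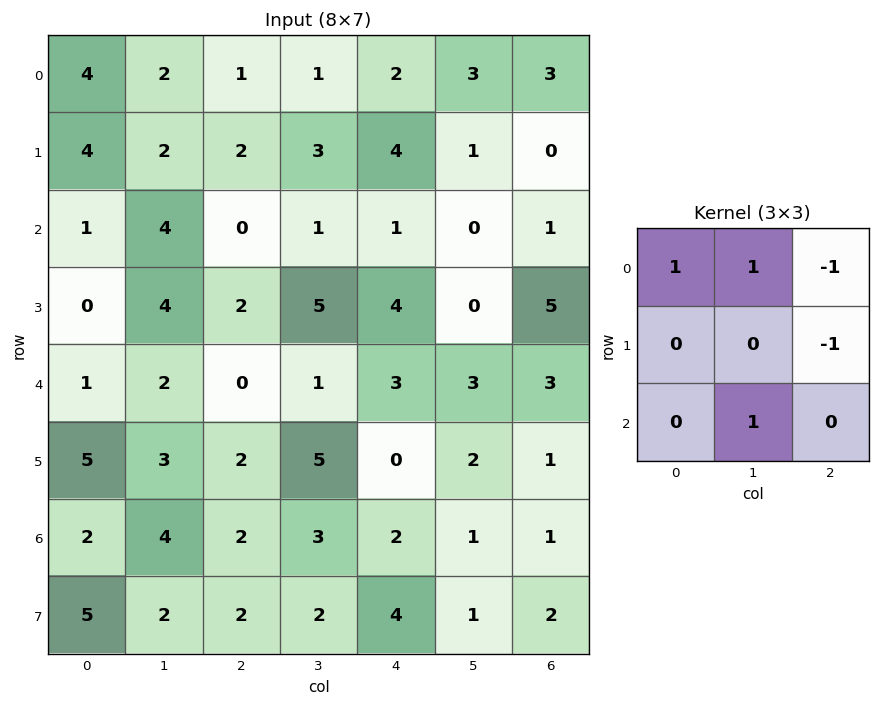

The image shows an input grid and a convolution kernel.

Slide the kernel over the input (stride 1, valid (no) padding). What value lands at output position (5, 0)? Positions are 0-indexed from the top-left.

6

The receptive field on the input at this output position is [5 3 2 / 2 4 2 / 5 2 2]. Elementwise product with the kernel and sum: 5·1 + 3·1 + 2·-1 + 2·-1 + 2·1.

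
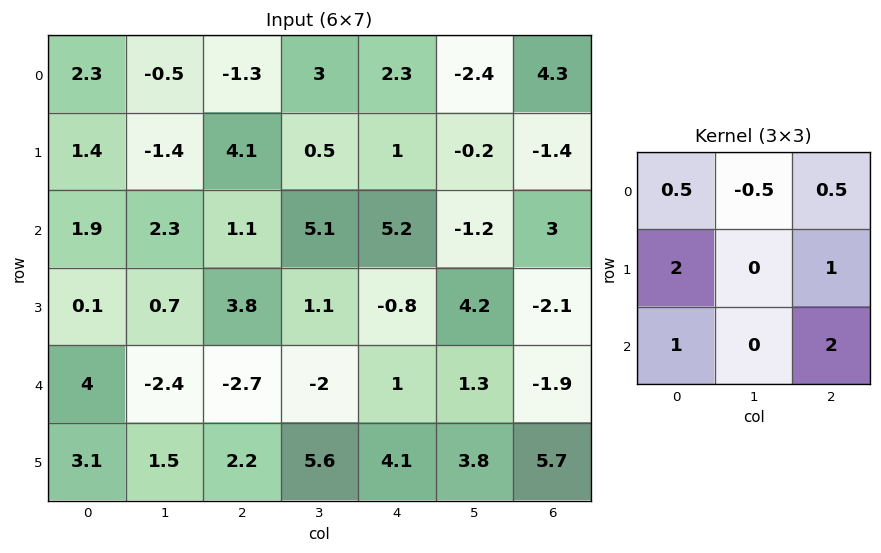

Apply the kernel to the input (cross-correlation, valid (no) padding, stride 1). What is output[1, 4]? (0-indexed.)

8.3

The receptive field on the input at this output position is [1 -0.2 -1.4 / 5.2 -1.2 3 / -0.8 4.2 -2.1]. Elementwise product with the kernel and sum: 1·0.5 + -0.2·-0.5 + -1.4·0.5 + 5.2·2 + 3·1 + -0.8·1 + -2.1·2.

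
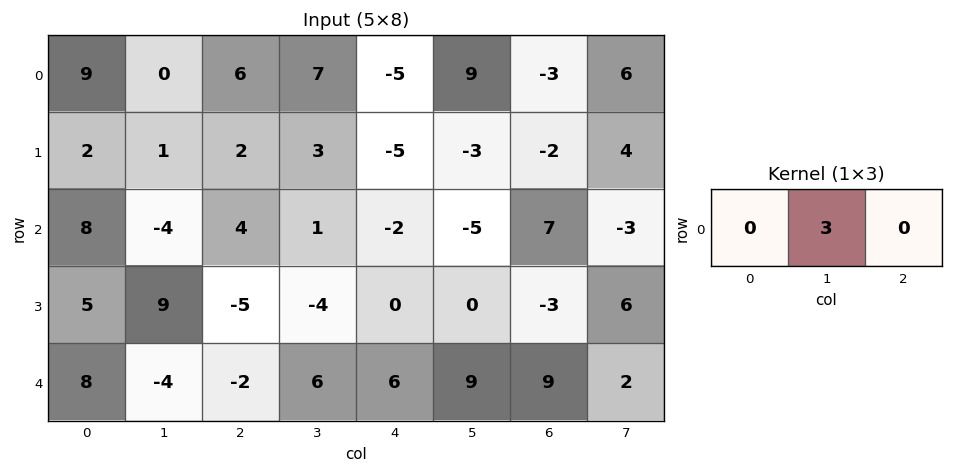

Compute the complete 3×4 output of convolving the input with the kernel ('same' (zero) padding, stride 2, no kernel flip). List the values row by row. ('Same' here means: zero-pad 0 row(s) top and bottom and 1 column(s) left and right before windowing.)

Output[0,0]: The receptive field on the zero-padded input at this output position is [0 9 0]. Elementwise product with the kernel and sum: 9·3.

27 18 -15 -9
24 12 -6 21
24 -6 18 27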